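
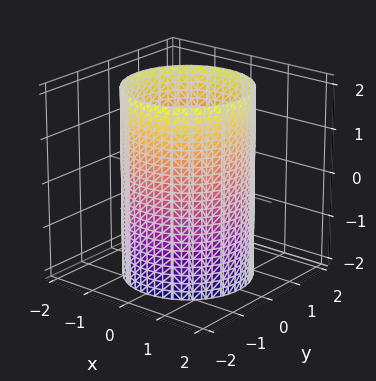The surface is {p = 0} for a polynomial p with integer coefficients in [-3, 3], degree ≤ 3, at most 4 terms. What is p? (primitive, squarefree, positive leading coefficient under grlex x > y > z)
1. deg p = 2. Constant cross-section along one axis; a quadric.
2. By symmetry, the surface is invariant under rotation about z: p = q(x² + y², z); it's symmetric under z → −z, forcing even powers of z.
3. Against the integer gridlines: no z-intercept at any integer in the box; a circular section at z = 0 has radius between 1 and 2.
4. Fitting integer coefficients to these (and the overall shape) gives p.

x^2 + y^2 - 2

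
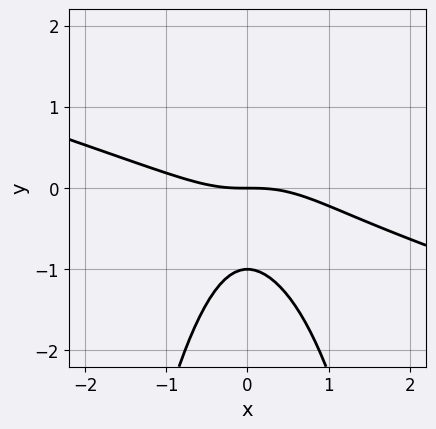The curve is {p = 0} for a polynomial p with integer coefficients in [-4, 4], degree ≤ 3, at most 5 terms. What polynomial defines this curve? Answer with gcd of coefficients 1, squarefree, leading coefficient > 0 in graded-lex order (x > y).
(a) The degree is 3 — no degree-2 curve has this shape.
(b) Observable constraints: the y-axis gridline crossings are at y ∈ {-1, 0}; it meets the x-axis at x = 0 (among the integer gridlines).
(c) The integer polynomial consistent with all of this is the stated p.

x^3 + 3*x^2*y + 2*y^2 + 2*y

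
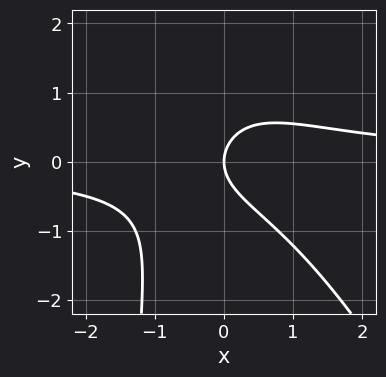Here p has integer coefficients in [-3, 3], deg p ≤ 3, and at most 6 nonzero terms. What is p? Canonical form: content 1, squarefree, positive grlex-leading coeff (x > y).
The degree is 3 — the shape is more complex than any degree-2 curve.
Checking where it meets the axes: it crosses the y-axis at the gridline y = 0; it crosses the x-axis at the gridline x = 0.
Fitting integer coefficients to these (and the overall shape) gives p.

2*x^2*y + x*y^2 + 2*y^2 - 2*x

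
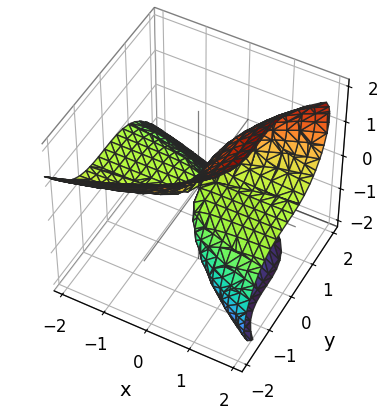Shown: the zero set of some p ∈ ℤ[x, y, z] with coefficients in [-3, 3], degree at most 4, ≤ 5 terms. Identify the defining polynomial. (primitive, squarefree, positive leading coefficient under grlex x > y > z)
Degree: no degree-2 surface has this shape, so deg p = 3.
Checking where it meets the axes: it meets the y-axis at y = 0 (among the integer gridlines); one z-axis crossing is at z = 0; every point of the x-axis in the box is on the surface.
Assembling these constraints gives the stated polynomial.

y^3 + z^3 - 3*x*z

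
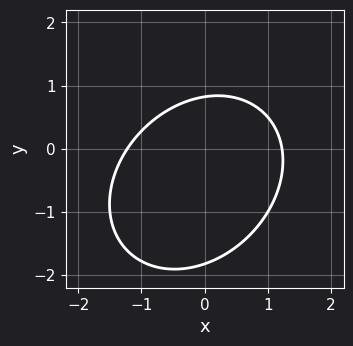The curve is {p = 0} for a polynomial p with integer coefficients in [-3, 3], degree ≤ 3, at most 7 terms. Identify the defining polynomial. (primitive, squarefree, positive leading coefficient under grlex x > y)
2*x^2 - x*y + 2*y^2 + 2*y - 3

First, deg p = 2.
Finally, matching integer coefficients to the picture gives p.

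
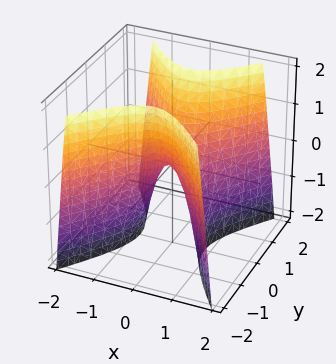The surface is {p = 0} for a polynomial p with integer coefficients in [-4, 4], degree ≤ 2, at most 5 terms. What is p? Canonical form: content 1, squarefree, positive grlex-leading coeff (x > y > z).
3*x^2 - 2*y^2 + z

First, the degree is 2 — a saddle surface; a quadric.
Then, symmetries: it's symmetric under y → −y, forcing even powers of y; the x ↦ −x reflection is a symmetry, so x appears only in even powers.
Next, observable constraints: one y-axis crossing is at y = 0; it crosses the x-axis at the gridline x = 0; it crosses the z-axis at the gridline z = 0.
Finally, solving for integer coefficients yields p as stated.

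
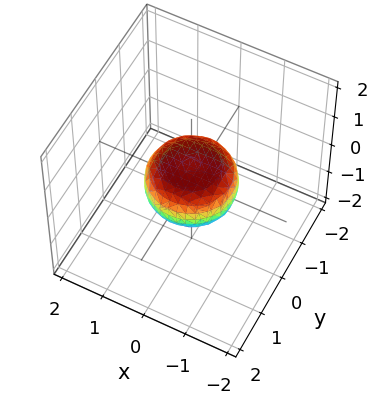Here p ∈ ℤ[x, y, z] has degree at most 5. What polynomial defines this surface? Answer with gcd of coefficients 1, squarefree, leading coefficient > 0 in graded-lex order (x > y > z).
2*x^4 + 4*x^2*y^2 + 2*y^4 - x^2 - y^2 + 3*z^2 - 1

First, deg p = 4.
Next, symmetry: the z-axis is an axis of rotation, so x and y enter only as x² + y².
Next, from the axis intercepts and sections: among the integer gridlines, it crosses the y-axis at y ∈ {-1, 1}; a circular section at z = 0 has radius exactly 1.
Finally, assembling these constraints gives the stated polynomial.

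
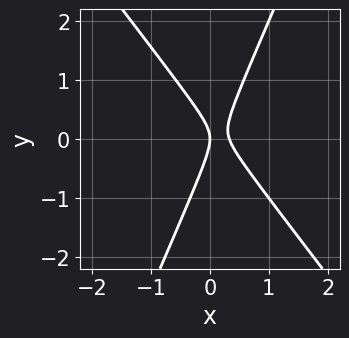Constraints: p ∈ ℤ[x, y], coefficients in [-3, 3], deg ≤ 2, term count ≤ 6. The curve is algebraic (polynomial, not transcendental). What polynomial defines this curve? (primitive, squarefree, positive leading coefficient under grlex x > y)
1. The degree is 2 — the shape is more complex than any degree-1 curve.
2. Reading off the gridlines: it crosses the x-axis at the gridline x = 0; it meets the y-axis at y = 0 (among the integer gridlines).
3. Matching integer coefficients to the picture gives p.

3*x^2 + x*y - y^2 - x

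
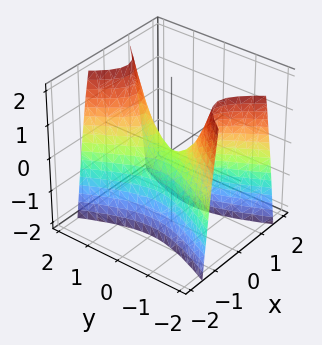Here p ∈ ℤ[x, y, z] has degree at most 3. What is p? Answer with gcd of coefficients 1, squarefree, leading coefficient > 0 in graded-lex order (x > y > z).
3*x^2 - y^2 + z

First, deg p = 2.
Next, symmetries: it's symmetric under x → −x, forcing even powers of x; mirror symmetry y ↦ −y ⇒ only even powers of y.
Then, against the integer gridlines: it meets the x-axis at x = 0 (among the integer gridlines); it crosses the z-axis at the gridline z = 0.
Finally, solving for integer coefficients yields p as stated.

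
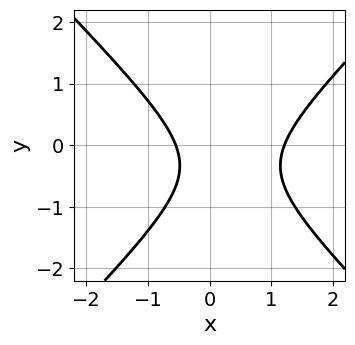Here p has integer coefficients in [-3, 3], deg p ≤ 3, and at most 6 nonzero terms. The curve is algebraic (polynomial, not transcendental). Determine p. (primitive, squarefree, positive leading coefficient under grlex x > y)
deg p = 2.
Checking where it meets the axes: no y-intercept at any integer in the box.
Together with the visible shape, these determine p as stated.

3*x^2 - 3*y^2 - 2*x - 2*y - 2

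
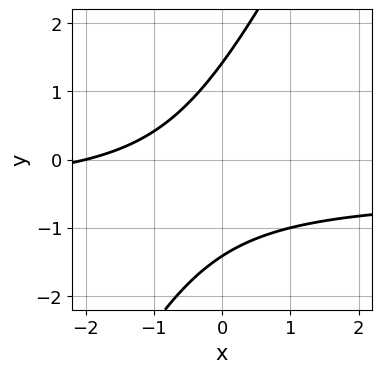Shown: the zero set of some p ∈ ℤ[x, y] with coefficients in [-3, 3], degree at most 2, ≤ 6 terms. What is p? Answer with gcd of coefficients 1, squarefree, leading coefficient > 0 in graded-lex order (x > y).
The degree is 2 — no degree-1 curve has this shape.
Checking where it meets the axes: one x-axis crossing is at x = -2.
The integer polynomial consistent with all of this is the stated p.

2*x*y - y^2 + x + 2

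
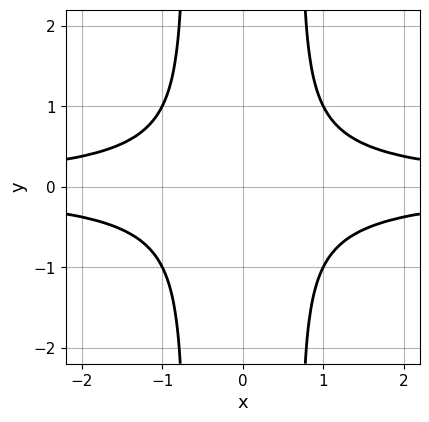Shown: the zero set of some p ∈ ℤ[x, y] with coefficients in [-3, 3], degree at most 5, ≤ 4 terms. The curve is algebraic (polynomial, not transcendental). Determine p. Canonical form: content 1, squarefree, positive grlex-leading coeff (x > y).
2*x^2*y^2 - y^2 - 1

1. The degree is 4 — a generic line meets the curve in up to 4 points.
2. Symmetries: the x ↦ −x reflection is a symmetry, so x appears only in even powers; it's symmetric under y → −y, forcing even powers of y.
3. Observable constraints: it misses every integer gridline on the y-axis; it misses every integer gridline on the x-axis.
4. Matching integer coefficients to the picture gives p.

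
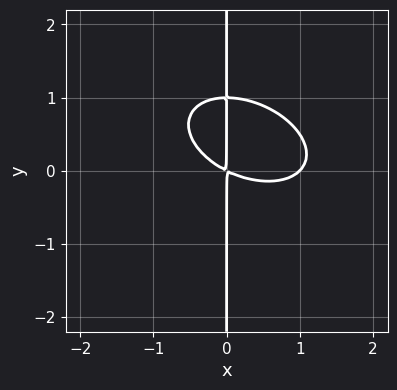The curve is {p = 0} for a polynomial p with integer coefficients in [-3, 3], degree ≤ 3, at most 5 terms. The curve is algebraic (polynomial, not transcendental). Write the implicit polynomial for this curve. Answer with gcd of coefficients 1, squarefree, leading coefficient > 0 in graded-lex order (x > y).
1. The degree is 3 — a generic line meets the curve in up to 3 points.
2. Against the integer gridlines: the visible y-axis segment lies entirely on the curve; one x-axis crossing is at x = 1.
3. Matching integer coefficients to the picture gives p.

x^3 + x^2*y + 2*x*y^2 - x^2 - 2*x*y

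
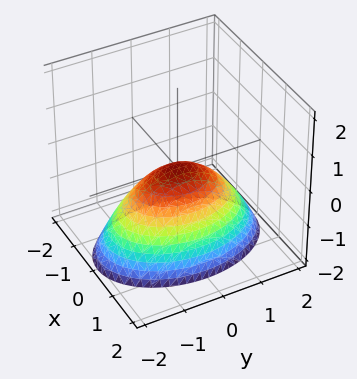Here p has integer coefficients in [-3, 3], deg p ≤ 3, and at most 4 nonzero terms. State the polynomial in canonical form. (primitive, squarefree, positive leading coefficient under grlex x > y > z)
1. Degree: a paraboloid; a quadric, so deg p = 2.
2. Symmetries: it's symmetric under y → −y, forcing even powers of y; the x ↦ −x reflection is a symmetry, so x appears only in even powers.
3. From the visible intercepts: it meets the z-axis at z = 0 (among the integer gridlines); one x-axis crossing is at x = 0; one y-axis crossing is at y = 0.
4. Assembling these constraints gives the stated polynomial.

2*x^2 + y^2 + 2*z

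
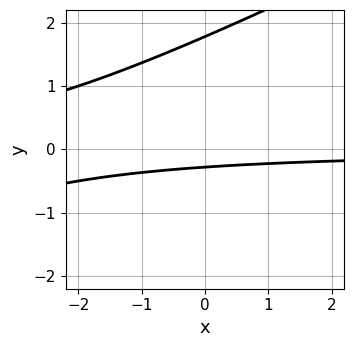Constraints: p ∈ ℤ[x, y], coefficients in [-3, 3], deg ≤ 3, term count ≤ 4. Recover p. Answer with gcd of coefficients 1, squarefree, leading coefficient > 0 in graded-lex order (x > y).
1. The degree is 2 — the shape is more complex than any degree-1 curve.
2. From the axis intercepts and sections: no x-intercept at any integer in the box.
3. Matching integer coefficients to the picture gives p.

x*y - 2*y^2 + 3*y + 1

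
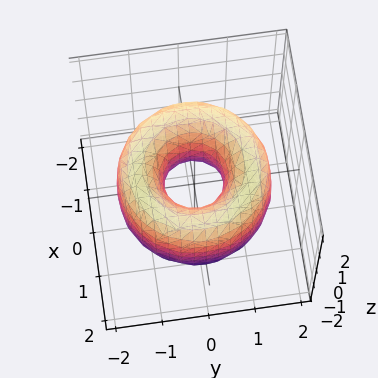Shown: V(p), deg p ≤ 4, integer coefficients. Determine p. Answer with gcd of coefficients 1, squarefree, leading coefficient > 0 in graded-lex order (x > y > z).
(a) deg p = 4. A generic line meets the surface in up to 4 points.
(b) Symmetry: the surface is invariant under rotation about z: p = q(x² + y², z).
(c) Reading off the gridlines: a circular section at z = 1 has radius exactly 1; no z-intercept at any integer in the box.
(d) Assembling these constraints gives the stated polynomial.

x^4 + 2*x^2*y^2 + y^4 - 3*x^2 - 3*y^2 + z^2 + 1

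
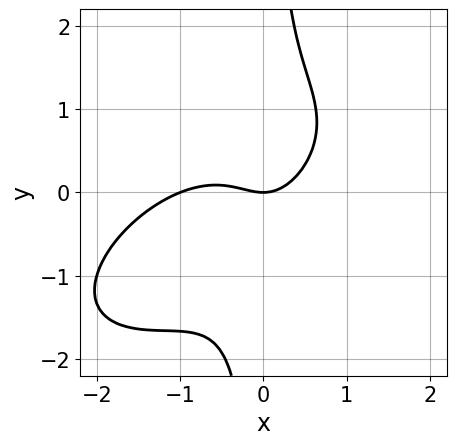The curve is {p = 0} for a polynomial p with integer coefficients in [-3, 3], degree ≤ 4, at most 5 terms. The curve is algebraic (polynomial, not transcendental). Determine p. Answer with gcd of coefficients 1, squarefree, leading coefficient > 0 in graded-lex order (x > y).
2*x^3 - 3*x^2*y + 3*x*y^2 + 2*x^2 - 2*y

First, degree: the shape is more complex than any degree-2 curve, so deg p = 3.
Next, observable constraints: it meets the y-axis at y = 0 (among the integer gridlines); among the integer gridlines, it crosses the x-axis at x ∈ {-1, 0}.
Finally, fitting integer coefficients to these (and the overall shape) gives p.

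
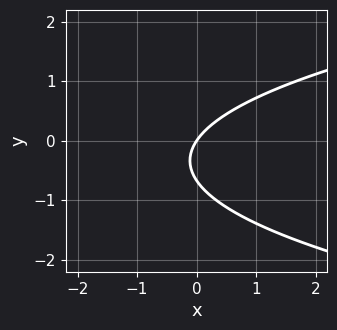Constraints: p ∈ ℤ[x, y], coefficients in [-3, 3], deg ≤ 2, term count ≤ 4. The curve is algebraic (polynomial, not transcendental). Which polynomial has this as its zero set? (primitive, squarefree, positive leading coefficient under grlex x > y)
3*y^2 - 3*x + 2*y

deg p = 2. A generic line meets the curve in up to 2 points.
Checking where it meets the axes: one x-axis crossing is at x = 0; it crosses the y-axis at the gridline y = 0.
These observations pin down the coefficients.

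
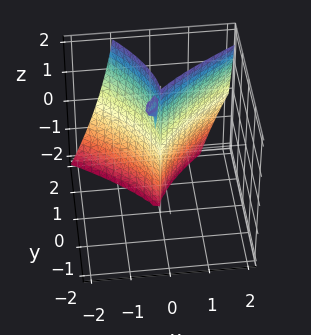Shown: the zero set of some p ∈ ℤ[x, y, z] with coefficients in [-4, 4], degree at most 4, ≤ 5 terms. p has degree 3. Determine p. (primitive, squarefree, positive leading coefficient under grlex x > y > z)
1. There are 2 components.
2. Degree: no degree-2 surface has this shape, so deg p = 3.
3. Reading off the gridlines: it crosses the x-axis at the gridline x = 0; it meets the y-axis at y = 0 (among the integer gridlines); every point of the z-axis in the box is on the surface.
4. Solving for integer coefficients yields p as stated.

x*y*z + y^3 - 3*x^2 + x*y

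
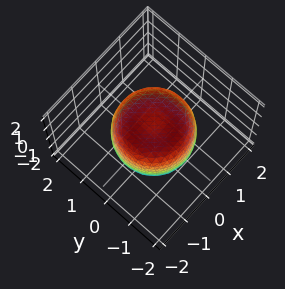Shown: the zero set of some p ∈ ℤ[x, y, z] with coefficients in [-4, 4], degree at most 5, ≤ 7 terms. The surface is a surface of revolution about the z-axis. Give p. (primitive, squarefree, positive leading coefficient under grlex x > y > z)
x^4 + 2*x^2*y^2 + y^4 - x^2 - y^2 + z^2 - 1

1. Degree: no degree-3 surface has this shape, so deg p = 4.
2. Symmetries: the surface is invariant under rotation about z: p = q(x² + y², z).
3. From the axis intercepts and sections: the z-axis gridline crossings are at z ∈ {-1, 1}; a circular section at z = 0 has radius between 1 and 2.
4. These observations pin down the coefficients.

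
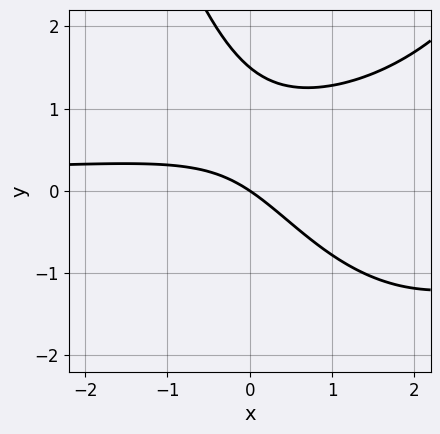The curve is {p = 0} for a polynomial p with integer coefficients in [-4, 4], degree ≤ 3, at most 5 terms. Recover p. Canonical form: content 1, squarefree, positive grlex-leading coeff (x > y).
1. deg p = 3. No degree-2 curve has this shape.
2. From the visible intercepts: it meets the y-axis at y = 0 (among the integer gridlines); one x-axis crossing is at x = 0.
3. The integer polynomial consistent with all of this is the stated p.

x^2*y - 3*x*y - 2*y^2 + 2*x + 3*y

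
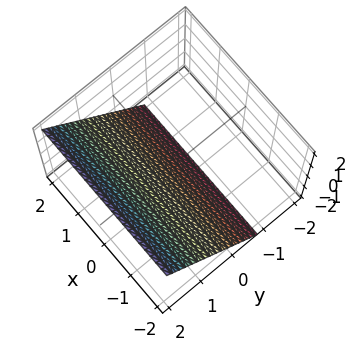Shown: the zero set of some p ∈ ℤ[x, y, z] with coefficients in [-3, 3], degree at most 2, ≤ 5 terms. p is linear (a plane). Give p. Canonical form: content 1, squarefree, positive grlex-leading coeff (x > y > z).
1. Degree: the surface is flat (a plane), so deg p = 1.
2. From the visible intercepts: it misses every integer gridline on the x-axis; it crosses the z-axis at the gridline z = -1.
3. The integer polynomial consistent with all of this is the stated p.

3*y - 2*z - 2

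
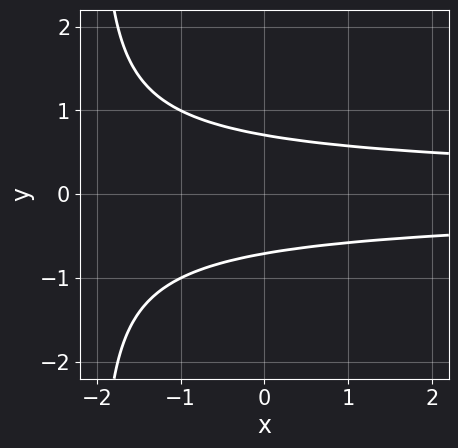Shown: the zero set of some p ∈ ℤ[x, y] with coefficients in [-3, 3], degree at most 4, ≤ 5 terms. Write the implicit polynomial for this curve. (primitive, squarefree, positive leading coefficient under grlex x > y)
x*y^2 + 2*y^2 - 1

First, degree: the shape is more complex than any degree-2 curve, so deg p = 3.
Next, symmetries: the y ↦ −y reflection is a symmetry, so y appears only in even powers.
Next, against the integer gridlines: the curve avoids every integer x-axis point in the box.
Finally, together with the visible shape, these determine p as stated.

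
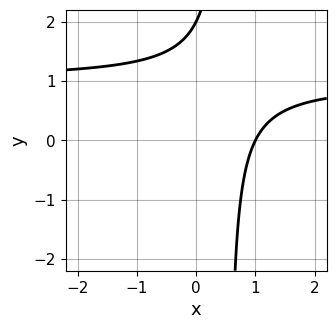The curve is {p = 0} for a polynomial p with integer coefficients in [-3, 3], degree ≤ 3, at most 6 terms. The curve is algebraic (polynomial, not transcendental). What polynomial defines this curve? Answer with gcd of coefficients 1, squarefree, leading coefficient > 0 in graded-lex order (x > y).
2*x*y - 2*x - y + 2

1. Degree: no degree-1 curve has this shape, so deg p = 2.
2. Against the integer gridlines: one x-axis crossing is at x = 1; it meets the y-axis at y = 2 (among the integer gridlines).
3. Matching integer coefficients to the picture gives p.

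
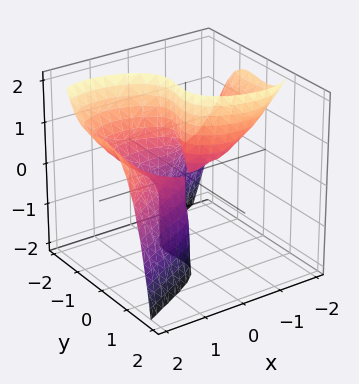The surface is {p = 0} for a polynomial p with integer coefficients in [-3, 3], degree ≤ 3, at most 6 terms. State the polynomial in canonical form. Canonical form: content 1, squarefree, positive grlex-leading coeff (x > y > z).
1. deg p = 3.
2. Against the integer gridlines: among the integer gridlines, it crosses the y-axis at y ∈ {-1, 0}; it crosses the x-axis at the gridline x = 0; the visible z-axis segment lies entirely on the surface.
3. Together with the visible shape, these determine p as stated.

x^3 - 3*y^3 - 3*x*z - 3*y^2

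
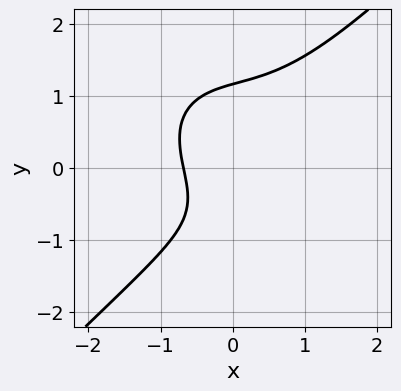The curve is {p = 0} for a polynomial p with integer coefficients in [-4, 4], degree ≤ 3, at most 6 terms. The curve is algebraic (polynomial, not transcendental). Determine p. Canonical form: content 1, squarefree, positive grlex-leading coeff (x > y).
2*x^3 - 2*y^3 + 2*x + y + 2

First, deg p = 3. The shape is more complex than any degree-2 curve.
Finally, putting this together gives p.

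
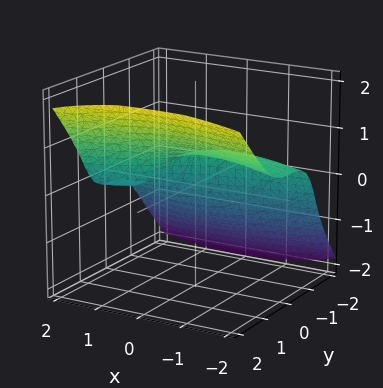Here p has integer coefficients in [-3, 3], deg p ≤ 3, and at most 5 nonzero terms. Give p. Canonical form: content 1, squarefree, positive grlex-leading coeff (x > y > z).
x^2*z - 3*y^3 + 3*z^3 + x - 1

The degree is 3 — no degree-2 surface has this shape.
Observable constraints: it crosses the x-axis at the gridline x = 1.
Putting this together gives p.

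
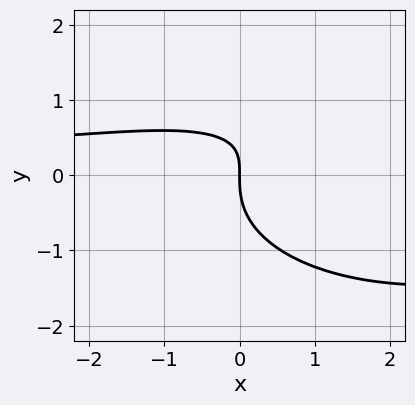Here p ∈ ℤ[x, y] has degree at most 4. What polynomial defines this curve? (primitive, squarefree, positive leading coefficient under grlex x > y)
x^2*y + 3*y^3 - 3*x*y + 3*x

First, the degree is 3 — no degree-2 curve has this shape.
Then, from the axis intercepts and sections: it meets the x-axis at x = 0 (among the integer gridlines); it meets the y-axis at y = 0 (among the integer gridlines).
Finally, these observations pin down the coefficients.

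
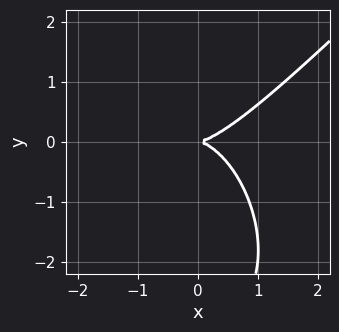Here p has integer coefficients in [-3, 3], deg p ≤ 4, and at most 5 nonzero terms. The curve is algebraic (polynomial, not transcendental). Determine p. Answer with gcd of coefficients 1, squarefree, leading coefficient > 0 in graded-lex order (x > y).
2*x^3 - x^2*y - y^3 - 3*y^2

The degree is 3 — a generic line meets the curve in up to 3 points.
Observable constraints: one x-axis crossing is at x = 0; one y-axis crossing is at y = 0.
Putting this together gives p.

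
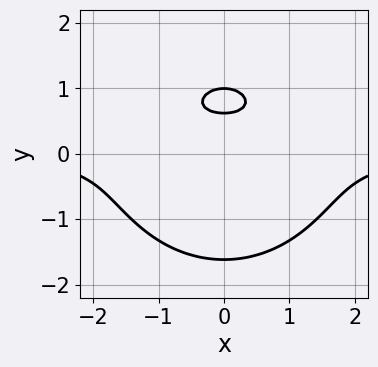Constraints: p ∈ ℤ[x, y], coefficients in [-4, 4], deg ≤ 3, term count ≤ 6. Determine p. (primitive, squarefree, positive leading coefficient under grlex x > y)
Degree: no degree-2 curve has this shape, so deg p = 3.
Symmetries: it's symmetric under x → −x, forcing even powers of x.
Checking where it meets the axes: one y-axis crossing is at y = 1; it misses every integer gridline on the x-axis.
Assembling these constraints gives the stated polynomial.

x^2*y + y^3 - 2*y + 1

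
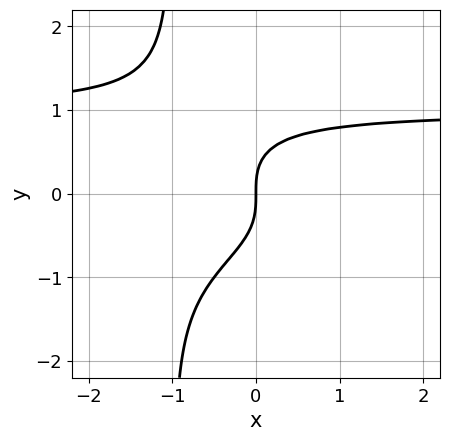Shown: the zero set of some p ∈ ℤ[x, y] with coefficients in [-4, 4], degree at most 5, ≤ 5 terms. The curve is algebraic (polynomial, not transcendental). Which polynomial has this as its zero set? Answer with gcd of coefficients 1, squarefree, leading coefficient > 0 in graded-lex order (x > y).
First, deg p = 4. The shape is more complex than any degree-3 curve.
Then, checking where it meets the axes: it meets the y-axis at y = 0 (among the integer gridlines); it meets the x-axis at x = 0 (among the integer gridlines).
Finally, together with the visible shape, these determine p as stated.

x*y^3 + y^3 - x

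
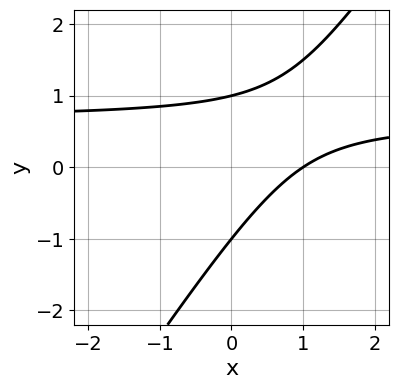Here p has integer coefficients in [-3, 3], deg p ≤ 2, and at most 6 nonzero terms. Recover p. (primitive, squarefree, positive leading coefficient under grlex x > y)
1. deg p = 2.
2. Observable constraints: it meets the x-axis at x = 1 (among the integer gridlines); the y-axis gridline crossings are at y ∈ {-1, 1}.
3. Matching integer coefficients to the picture gives p.

3*x*y - 2*y^2 - 2*x + 2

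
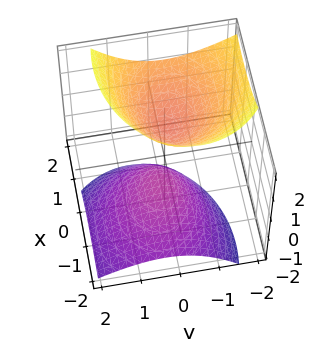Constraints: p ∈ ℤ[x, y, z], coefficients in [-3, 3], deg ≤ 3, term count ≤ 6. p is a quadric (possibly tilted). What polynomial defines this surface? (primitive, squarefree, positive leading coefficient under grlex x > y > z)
2*x^2 - 3*x*z + 3*y^2 + 2*y*z - 2*z^2 + 1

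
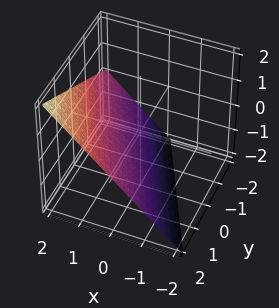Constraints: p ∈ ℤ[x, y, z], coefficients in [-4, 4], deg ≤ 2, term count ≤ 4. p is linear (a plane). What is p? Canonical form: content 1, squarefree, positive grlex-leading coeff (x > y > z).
2*x + y - 2*z - 2

First, deg p = 1. The surface is flat (a plane).
Next, observable constraints: it meets the z-axis at z = -1 (among the integer gridlines); it meets the x-axis at x = 1 (among the integer gridlines); it crosses the y-axis at the gridline y = 2.
Finally, the integer polynomial consistent with all of this is the stated p.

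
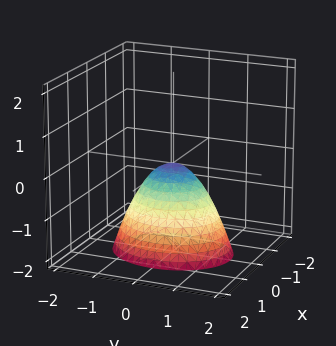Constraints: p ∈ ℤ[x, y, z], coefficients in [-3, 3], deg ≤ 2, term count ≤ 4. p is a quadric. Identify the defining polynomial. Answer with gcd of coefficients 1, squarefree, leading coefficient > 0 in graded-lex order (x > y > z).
First, the degree is 2 — a paraboloid; a quadric.
Next, symmetries: mirror symmetry x ↦ −x ⇒ only even powers of x; the y ↦ −y reflection is a symmetry, so y appears only in even powers.
Then, checking where it meets the axes: it meets the y-axis at y = 0 (among the integer gridlines); it crosses the z-axis at the gridline z = 0; one x-axis crossing is at x = 0.
Finally, these observations pin down the coefficients.

3*x^2 + 2*y^2 + 2*z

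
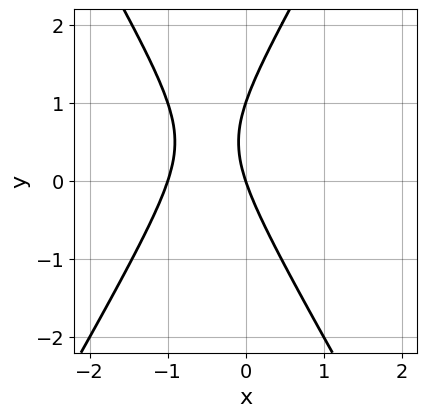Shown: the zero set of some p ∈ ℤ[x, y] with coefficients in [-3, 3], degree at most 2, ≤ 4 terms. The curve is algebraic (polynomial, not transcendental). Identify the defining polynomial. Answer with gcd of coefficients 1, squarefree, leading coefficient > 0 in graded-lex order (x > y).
3*x^2 - y^2 + 3*x + y

deg p = 2. No degree-1 curve has this shape.
Against the integer gridlines: among the integer gridlines, it crosses the x-axis at x ∈ {-1, 0}; the y-axis gridline crossings are at y ∈ {0, 1}.
Putting this together gives p.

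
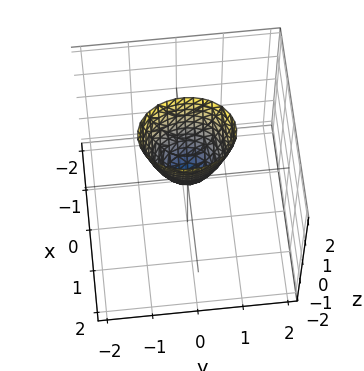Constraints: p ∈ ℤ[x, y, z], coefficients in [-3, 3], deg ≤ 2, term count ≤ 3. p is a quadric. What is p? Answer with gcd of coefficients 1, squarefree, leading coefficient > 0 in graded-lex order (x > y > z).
1. deg p = 2. A paraboloid; a quadric.
2. Symmetries: the x ↦ −x reflection is a symmetry, so x appears only in even powers; it's symmetric under y → −y, forcing even powers of y.
3. From the axis intercepts and sections: one x-axis crossing is at x = 0; one z-axis crossing is at z = 0; it meets the y-axis at y = 0 (among the integer gridlines).
4. Assembling these constraints gives the stated polynomial.

3*x^2 + 2*y^2 - z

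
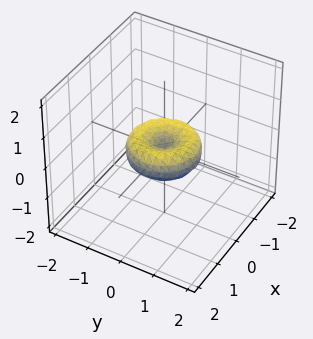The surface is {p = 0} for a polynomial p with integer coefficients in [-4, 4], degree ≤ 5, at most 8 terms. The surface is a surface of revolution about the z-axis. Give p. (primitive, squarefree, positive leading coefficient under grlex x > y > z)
1. deg p = 4. A generic line meets the surface in up to 4 points.
2. By symmetry, every cross-section ⟂ z is a circle, so x, y appear only via x² + y².
3. From the visible intercepts: it crosses the z-axis at the gridline z = 0; the y-axis gridline crossings are at y ∈ {-1, 0, 1}.
4. Putting this together gives p. Check: (-1, 0, 0) on the x-axis lies on the surface, and p(-1, 0, 0) = 0. ✓

2*x^4 + 4*x^2*y^2 + 2*y^4 - 2*x^2 - 2*y^2 + 3*z^2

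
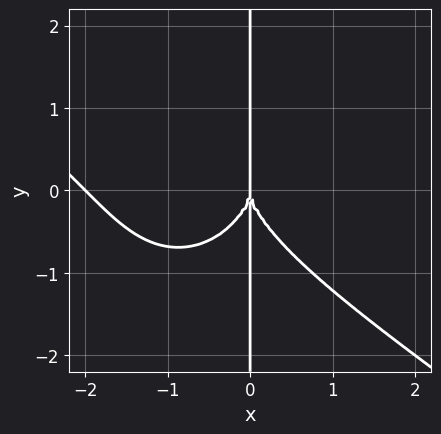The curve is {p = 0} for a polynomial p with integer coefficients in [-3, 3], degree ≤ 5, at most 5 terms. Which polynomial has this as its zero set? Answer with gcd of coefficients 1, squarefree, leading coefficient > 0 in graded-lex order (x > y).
x^4 + x^3*y + x*y^3 + 2*x^3

(a) The degree is 4 — no degree-3 curve has this shape.
(b) Observable constraints: the visible y-axis segment lies entirely on the curve; among the integer gridlines, it crosses the x-axis at x ∈ {-2, 0}.
(c) The integer polynomial consistent with all of this is the stated p.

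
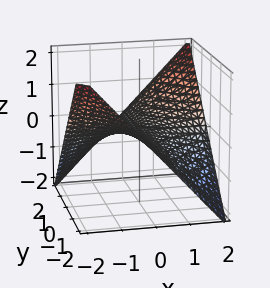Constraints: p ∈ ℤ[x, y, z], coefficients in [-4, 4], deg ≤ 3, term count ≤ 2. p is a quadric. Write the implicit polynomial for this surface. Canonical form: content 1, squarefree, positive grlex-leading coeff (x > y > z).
x*y - 2*z

The degree is 2 — a hyperbolic paraboloid; a quadric.
Checking where it meets the axes: every point of the y-axis in the box is on the surface; it meets the z-axis at z = 0 (among the integer gridlines).
Putting this together gives p.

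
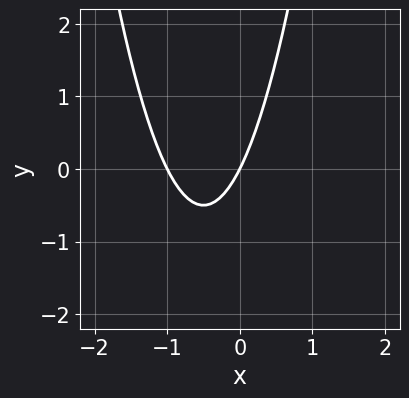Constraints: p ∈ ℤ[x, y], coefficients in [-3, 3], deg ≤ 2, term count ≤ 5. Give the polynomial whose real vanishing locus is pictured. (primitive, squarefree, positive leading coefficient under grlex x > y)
First, deg p = 2.
Then, checking where it meets the axes: it crosses the y-axis at the gridline y = 0; among the integer gridlines, it crosses the x-axis at x ∈ {-1, 0}.
Finally, matching integer coefficients to the picture gives p.

2*x^2 + 2*x - y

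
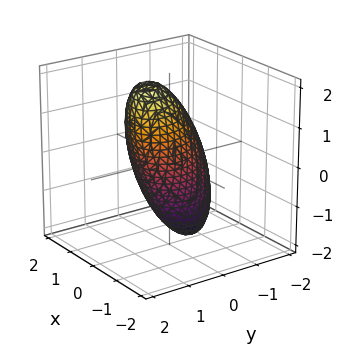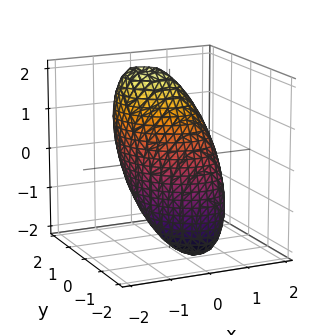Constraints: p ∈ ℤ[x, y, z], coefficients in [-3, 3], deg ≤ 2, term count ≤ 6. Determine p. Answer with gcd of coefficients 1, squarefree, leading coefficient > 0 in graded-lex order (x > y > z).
First, the degree is 2 — the shape is more complex than any degree-1 surface.
Then, against the integer gridlines: among the integer gridlines, it crosses the y-axis at y ∈ {-1, 1}; among the integer gridlines, it crosses the x-axis at x ∈ {-1, 1}.
Finally, together with the visible shape, these determine p as stated.

3*x^2 + 2*x*y + 3*y^2 - 2*y*z + z^2 - 3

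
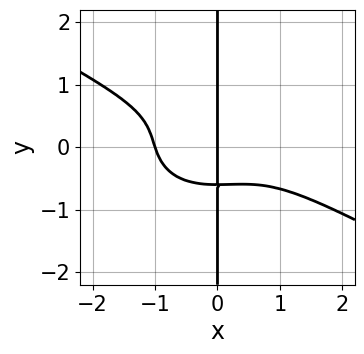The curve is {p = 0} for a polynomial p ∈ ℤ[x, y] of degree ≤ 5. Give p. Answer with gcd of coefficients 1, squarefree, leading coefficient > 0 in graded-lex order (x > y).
x^4 + x^3*y + 3*x*y^3 - x*y^2 + x

(a) The degree is 4 — a generic line meets the curve in up to 4 points.
(b) Checking where it meets the axes: every point of the y-axis in the box is on the curve; among the integer gridlines, it crosses the x-axis at x ∈ {-1, 0}.
(c) The integer polynomial consistent with all of this is the stated p.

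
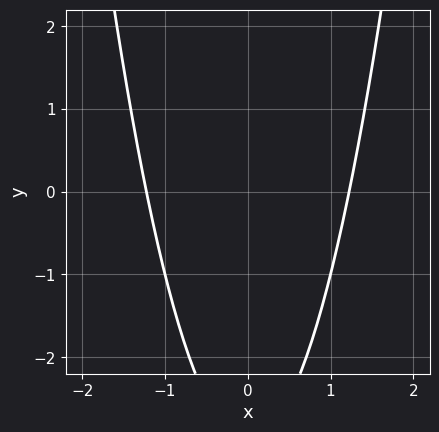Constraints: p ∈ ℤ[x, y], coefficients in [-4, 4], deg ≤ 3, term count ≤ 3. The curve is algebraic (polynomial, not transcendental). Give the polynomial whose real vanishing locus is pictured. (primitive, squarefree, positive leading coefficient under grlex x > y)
(a) deg p = 2. No degree-1 curve has this shape.
(b) Symmetries: the x ↦ −x reflection is a symmetry, so x appears only in even powers.
(c) Checking where it meets the axes: it misses every integer gridline on the y-axis.
(d) Assembling these constraints gives the stated polynomial.

2*x^2 - y - 3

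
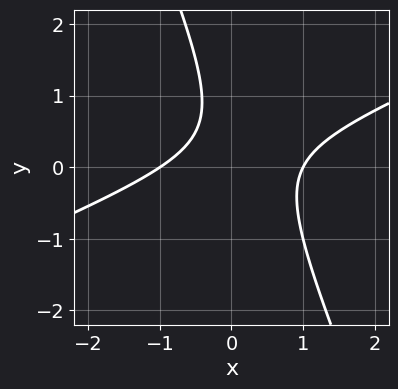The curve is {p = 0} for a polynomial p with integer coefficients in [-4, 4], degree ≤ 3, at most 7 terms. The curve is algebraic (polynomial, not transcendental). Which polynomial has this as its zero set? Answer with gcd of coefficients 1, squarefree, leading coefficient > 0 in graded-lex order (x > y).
Degree: a generic line meets the curve in up to 2 points, so deg p = 2.
From the axis intercepts and sections: among the integer gridlines, it crosses the x-axis at x ∈ {-1, 1}; the curve avoids every integer y-axis point in the box.
Putting this together gives p.

x^2 - 2*x*y - y^2 + y - 1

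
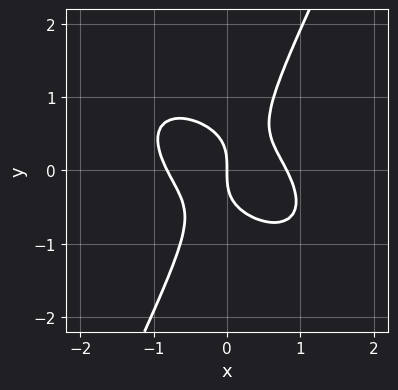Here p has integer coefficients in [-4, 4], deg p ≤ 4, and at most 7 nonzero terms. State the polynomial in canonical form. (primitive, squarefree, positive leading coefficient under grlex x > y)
1. The degree is 3 — a generic line meets the curve in up to 3 points.
2. From the visible intercepts: one x-axis crossing is at x = 0; it meets the y-axis at y = 0 (among the integer gridlines).
3. The integer polynomial consistent with all of this is the stated p.

3*x^3 + 3*x^2*y + 2*x*y^2 - 2*y^3 - 2*x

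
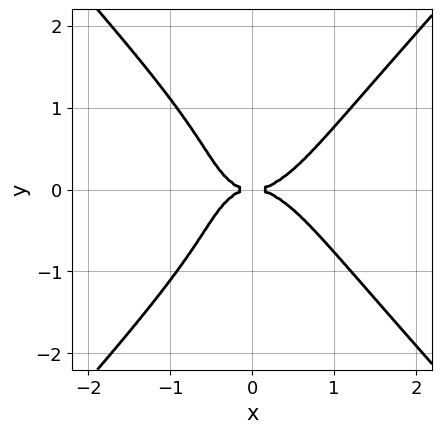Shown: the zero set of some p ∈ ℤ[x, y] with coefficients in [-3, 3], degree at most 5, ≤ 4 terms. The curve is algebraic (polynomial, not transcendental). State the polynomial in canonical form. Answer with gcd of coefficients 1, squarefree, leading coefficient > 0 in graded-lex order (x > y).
1. The degree is 4 — a generic line meets the curve in up to 4 points.
2. Symmetries: it's symmetric under y → −y, forcing even powers of y.
3. From the visible intercepts: it crosses the x-axis at the gridline x = 0; it meets the y-axis at y = 0 (among the integer gridlines).
4. Putting this together gives p.

3*x^4 - 2*y^4 - 2*x*y^2 - 2*y^2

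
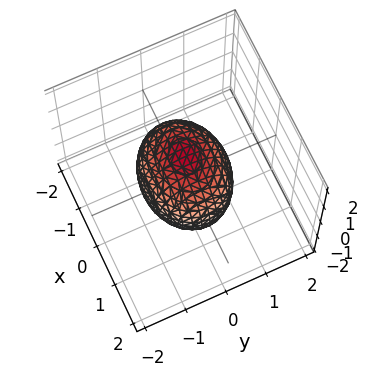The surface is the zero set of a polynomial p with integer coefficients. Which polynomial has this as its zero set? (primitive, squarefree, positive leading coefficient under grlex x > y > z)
2*x^2 + 3*y^2 + 2*z^2 - 3

First, the degree is 2 — a closed, bounded, convex surface; a quadric.
Next, symmetries: it's symmetric under x → −x, forcing even powers of x; mirror symmetry z ↦ −z ⇒ only even powers of z; mirror symmetry y ↦ −y ⇒ only even powers of y.
Then, checking where it meets the axes: among the integer gridlines, it crosses the y-axis at y ∈ {-1, 1}.
Finally, solving for integer coefficients yields p as stated.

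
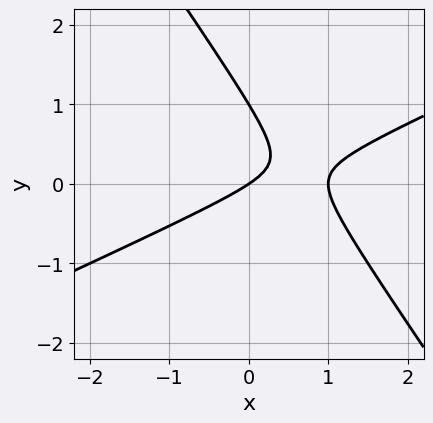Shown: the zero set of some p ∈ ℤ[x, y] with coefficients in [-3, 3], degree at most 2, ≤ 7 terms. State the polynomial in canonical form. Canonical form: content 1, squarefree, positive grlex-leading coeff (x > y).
2*x^2 - 3*x*y - 3*y^2 - 2*x + 3*y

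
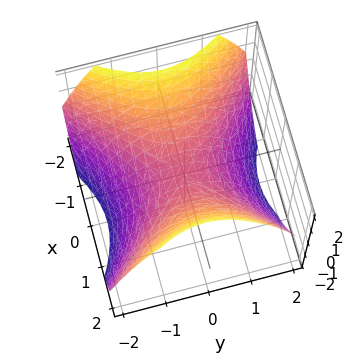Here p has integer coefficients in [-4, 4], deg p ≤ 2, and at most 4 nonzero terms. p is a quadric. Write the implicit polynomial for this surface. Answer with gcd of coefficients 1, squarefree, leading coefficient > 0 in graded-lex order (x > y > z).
First, the degree is 2 — a saddle surface; a quadric.
Next, symmetries: it's symmetric under y → −y, forcing even powers of y; mirror symmetry x ↦ −x ⇒ only even powers of x.
Then, against the integer gridlines: one z-axis crossing is at z = 0; it crosses the y-axis at the gridline y = 0; one x-axis crossing is at x = 0.
Finally, together with the visible shape, these determine p as stated.

2*x^2 - 2*y^2 - 3*z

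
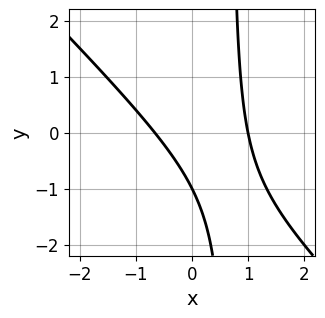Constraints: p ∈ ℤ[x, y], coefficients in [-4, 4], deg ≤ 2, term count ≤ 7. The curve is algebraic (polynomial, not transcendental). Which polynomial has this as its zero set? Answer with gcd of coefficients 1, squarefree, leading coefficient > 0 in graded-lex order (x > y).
3*x^2 + 3*x*y - x - 2*y - 2

(a) The degree is 2 — no degree-1 curve has this shape.
(b) From the axis intercepts and sections: it meets the x-axis at x = 1 (among the integer gridlines); one y-axis crossing is at y = -1.
(c) Putting this together gives p.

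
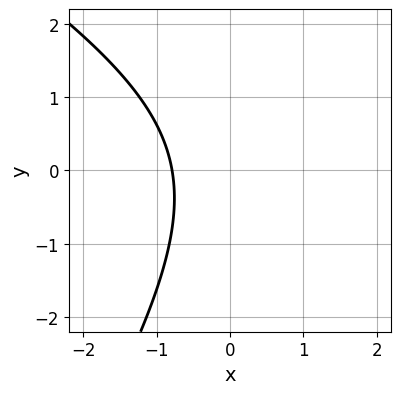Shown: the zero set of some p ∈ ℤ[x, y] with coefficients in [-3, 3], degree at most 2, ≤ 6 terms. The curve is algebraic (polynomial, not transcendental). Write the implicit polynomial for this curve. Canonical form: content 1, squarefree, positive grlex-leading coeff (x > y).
(a) deg p = 2. A generic line meets the curve in up to 2 points.
(b) From the visible intercepts: it misses every integer gridline on the y-axis.
(c) Putting this together gives p.

x^2 + x*y - y^2 - 3*x - 3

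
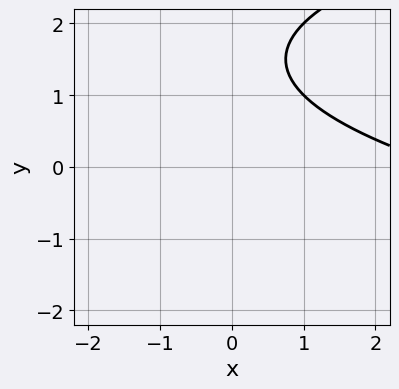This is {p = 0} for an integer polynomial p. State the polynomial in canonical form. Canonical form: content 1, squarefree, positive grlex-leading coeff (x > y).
(a) deg p = 2. A generic line meets the curve in up to 2 points.
(b) Reading off the gridlines: no y-intercept at any integer in the box; it misses every integer gridline on the x-axis.
(c) The integer polynomial consistent with all of this is the stated p.

y^2 - x - 3*y + 3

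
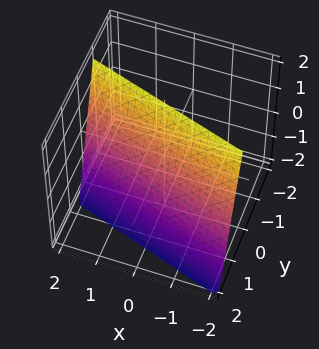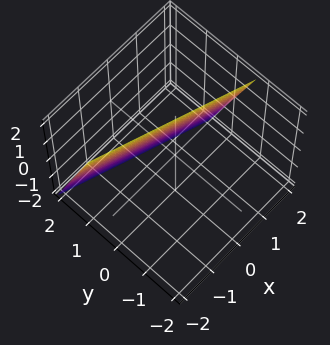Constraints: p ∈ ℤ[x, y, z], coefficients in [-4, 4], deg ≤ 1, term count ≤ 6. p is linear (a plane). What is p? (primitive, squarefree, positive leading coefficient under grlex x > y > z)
x + 3*y + z - 2

1. The degree is 1 — the surface is flat (a plane).
2. From the visible intercepts: it meets the x-axis at x = 2 (among the integer gridlines); one z-axis crossing is at z = 2.
3. These observations pin down the coefficients.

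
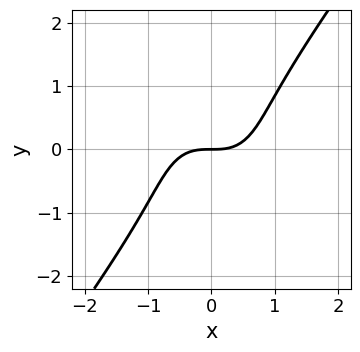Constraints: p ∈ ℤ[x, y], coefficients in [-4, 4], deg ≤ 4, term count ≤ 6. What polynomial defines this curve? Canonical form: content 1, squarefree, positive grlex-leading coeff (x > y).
3*x^3 + x*y^2 - 2*y^3 - 3*y

The degree is 3 — no degree-2 curve has this shape.
Against the integer gridlines: one x-axis crossing is at x = 0; it meets the y-axis at y = 0 (among the integer gridlines).
Matching integer coefficients to the picture gives p.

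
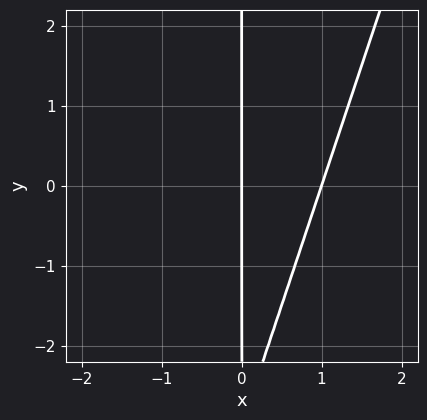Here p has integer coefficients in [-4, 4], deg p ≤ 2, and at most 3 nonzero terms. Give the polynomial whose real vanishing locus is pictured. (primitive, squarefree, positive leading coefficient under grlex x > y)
3*x^2 - x*y - 3*x

deg p = 2. The shape is more complex than any degree-1 curve.
From the visible intercepts: among the integer gridlines, it crosses the x-axis at x ∈ {0, 1}; every point of the y-axis in the box is on the curve.
Putting this together gives p.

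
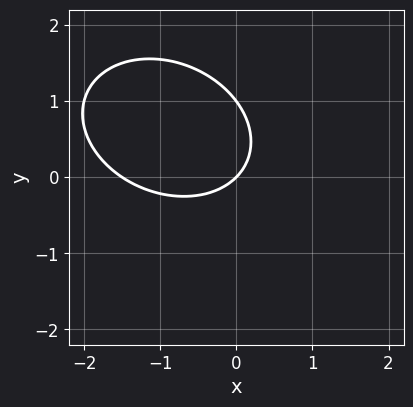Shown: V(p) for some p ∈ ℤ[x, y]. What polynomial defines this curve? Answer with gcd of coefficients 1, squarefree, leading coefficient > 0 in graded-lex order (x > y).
2*x^2 + x*y + 3*y^2 + 3*x - 3*y

Degree: a generic line meets the curve in up to 2 points, so deg p = 2.
From the visible intercepts: the y-axis gridline crossings are at y ∈ {0, 1}; it meets the x-axis at x = 0 (among the integer gridlines).
These observations pin down the coefficients.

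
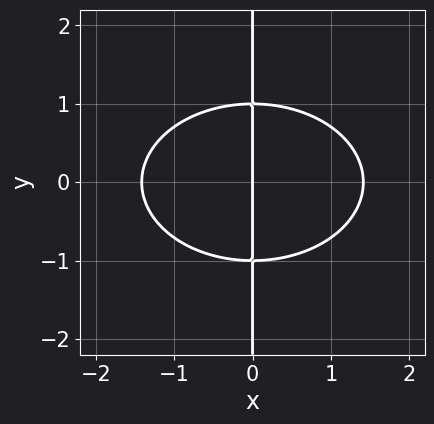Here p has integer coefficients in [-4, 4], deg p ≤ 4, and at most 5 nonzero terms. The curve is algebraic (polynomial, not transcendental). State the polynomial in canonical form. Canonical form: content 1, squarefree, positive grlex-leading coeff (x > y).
x^3 + 2*x*y^2 - 2*x

First, the degree is 3 — the shape is more complex than any degree-2 curve.
Then, symmetries: the y ↦ −y reflection is a symmetry, so y appears only in even powers.
Then, reading off the gridlines: it meets the x-axis at x = 0 (among the integer gridlines); the visible y-axis segment lies entirely on the curve.
Finally, assembling these constraints gives the stated polynomial.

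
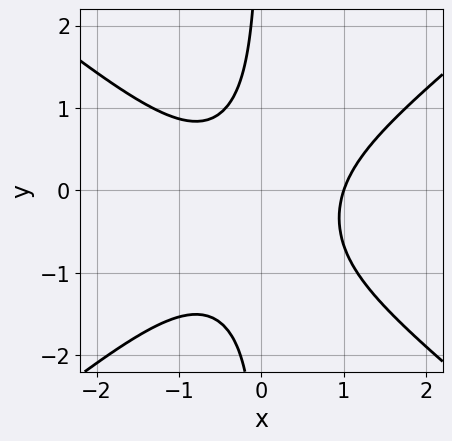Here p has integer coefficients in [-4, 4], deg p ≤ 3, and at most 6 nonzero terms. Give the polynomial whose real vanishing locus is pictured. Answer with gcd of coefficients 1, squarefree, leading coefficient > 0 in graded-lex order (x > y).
2*x^3 - 3*x*y^2 - 2*x*y - 2

First, the degree is 3 — a generic line meets the curve in up to 3 points.
Then, against the integer gridlines: one x-axis crossing is at x = 1; it misses every integer gridline on the y-axis.
Finally, fitting integer coefficients to these (and the overall shape) gives p.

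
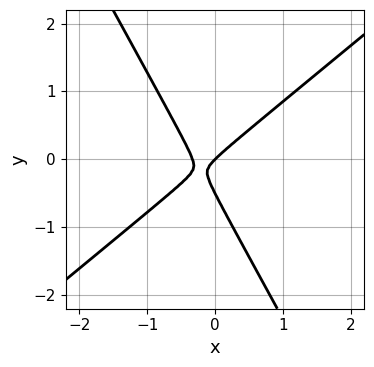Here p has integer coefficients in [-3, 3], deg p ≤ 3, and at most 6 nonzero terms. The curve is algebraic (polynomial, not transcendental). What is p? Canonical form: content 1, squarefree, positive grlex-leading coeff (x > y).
3*x^2 - 2*x*y - 2*y^2 + x - y

First, deg p = 2.
Next, observable constraints: it meets the x-axis at x = 0 (among the integer gridlines); it meets the y-axis at y = 0 (among the integer gridlines).
Finally, these observations pin down the coefficients.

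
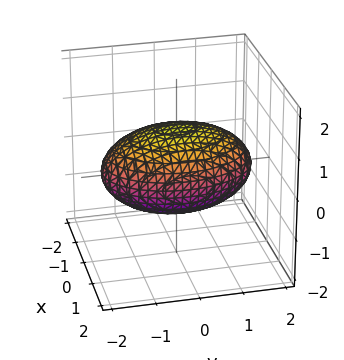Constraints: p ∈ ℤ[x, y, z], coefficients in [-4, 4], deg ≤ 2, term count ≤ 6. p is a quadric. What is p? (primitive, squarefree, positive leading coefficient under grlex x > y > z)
(a) The degree is 2 — a closed, bounded, convex surface; a quadric.
(b) Symmetries: it's symmetric under z → −z, forcing even powers of z; it's symmetric under x → −x, forcing even powers of x; it's symmetric under y → −y, forcing even powers of y.
(c) From the visible intercepts: the z-axis gridline crossings are at z ∈ {-1, 1}.
(d) Putting this together gives p.

2*x^2 + y^2 + 3*z^2 - 3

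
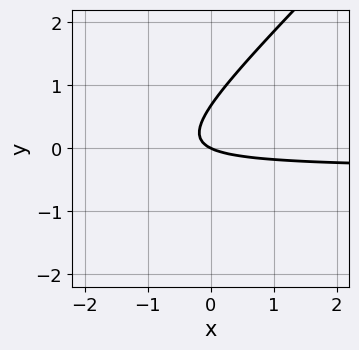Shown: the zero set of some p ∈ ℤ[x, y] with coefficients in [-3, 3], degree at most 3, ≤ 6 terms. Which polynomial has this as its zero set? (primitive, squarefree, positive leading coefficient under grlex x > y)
3*x*y - 3*y^2 + x + 2*y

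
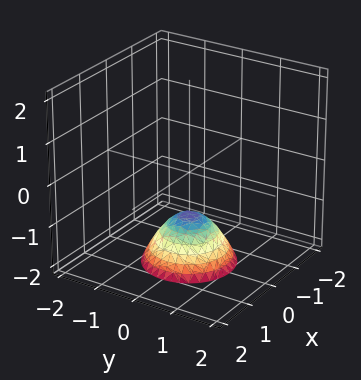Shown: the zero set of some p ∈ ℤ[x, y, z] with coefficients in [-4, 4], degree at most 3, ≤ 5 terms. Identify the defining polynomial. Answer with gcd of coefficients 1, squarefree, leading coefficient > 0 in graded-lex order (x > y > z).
x^2 + y^2 + z + 1

1. The degree is 2 — a generic line meets the surface in up to 2 points.
2. Symmetries: every cross-section ⟂ z is a circle, so x, y appear only via x² + y².
3. Observable constraints: the surface avoids every integer x-axis point in the box; it misses every integer gridline on the y-axis; a circular section at z = -2 has radius exactly 1.
4. Matching integer coefficients to the picture gives p. Check: (0, 0, -1) on the z-axis lies on the surface, and p(0, 0, -1) = 0. ✓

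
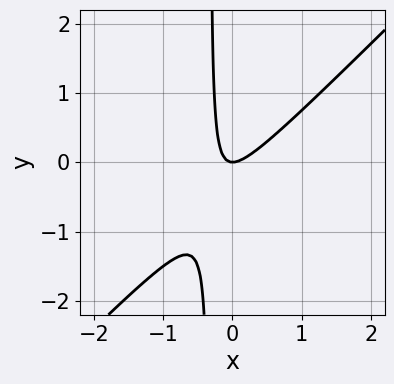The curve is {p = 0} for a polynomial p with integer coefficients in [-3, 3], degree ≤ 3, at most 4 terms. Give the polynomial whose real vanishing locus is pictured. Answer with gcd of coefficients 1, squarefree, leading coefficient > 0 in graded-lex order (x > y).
3*x^2 - 3*x*y - y

First, deg p = 2. A generic line meets the curve in up to 2 points.
Then, against the integer gridlines: it meets the y-axis at y = 0 (among the integer gridlines); one x-axis crossing is at x = 0.
Finally, matching integer coefficients to the picture gives p.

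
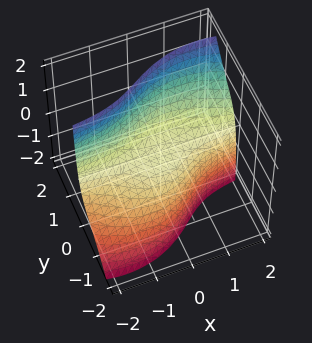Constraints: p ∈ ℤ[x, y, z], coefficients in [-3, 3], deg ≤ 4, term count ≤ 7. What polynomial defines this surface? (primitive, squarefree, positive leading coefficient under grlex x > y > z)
2*x^2*y - 3*x*y*z + 3*y^3 + y^2 - 2*z

First, deg p = 3. The shape is more complex than any degree-2 surface.
Next, from the visible intercepts: the visible x-axis segment lies entirely on the surface; one z-axis crossing is at z = 0; it crosses the y-axis at the gridline y = 0.
Finally, putting this together gives p.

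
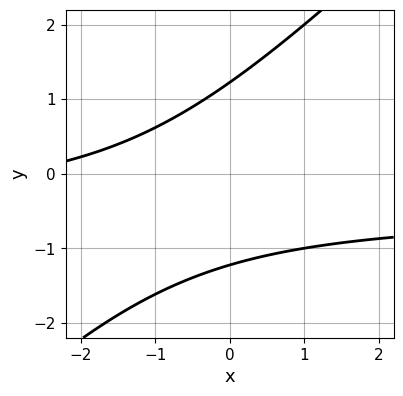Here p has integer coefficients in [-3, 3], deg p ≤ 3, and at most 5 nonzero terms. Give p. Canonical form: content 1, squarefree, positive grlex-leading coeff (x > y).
2*x*y - 2*y^2 + x + 3

1. deg p = 2.
2. Reading off the gridlines: it misses every integer gridline on the x-axis.
3. Together with the visible shape, these determine p as stated.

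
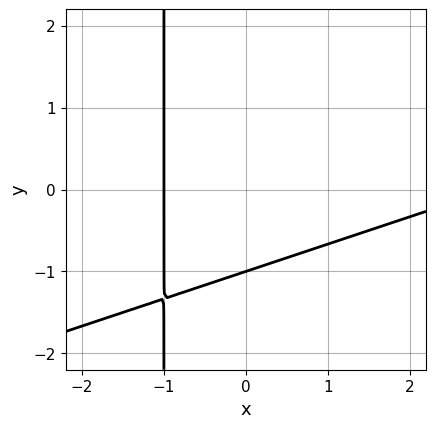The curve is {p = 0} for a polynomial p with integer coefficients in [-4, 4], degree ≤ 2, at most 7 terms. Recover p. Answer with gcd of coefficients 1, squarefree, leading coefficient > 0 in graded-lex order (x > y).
First, degree: no degree-1 curve has this shape, so deg p = 2.
Then, observable constraints: it crosses the y-axis at the gridline y = -1; it meets the x-axis at x = -1 (among the integer gridlines).
Finally, assembling these constraints gives the stated polynomial.

x^2 - 3*x*y - 2*x - 3*y - 3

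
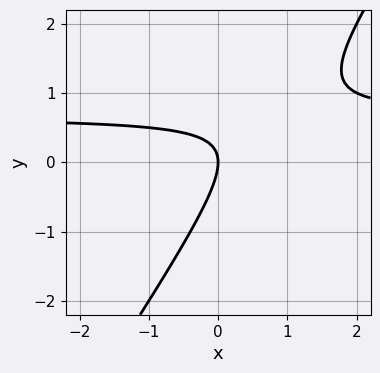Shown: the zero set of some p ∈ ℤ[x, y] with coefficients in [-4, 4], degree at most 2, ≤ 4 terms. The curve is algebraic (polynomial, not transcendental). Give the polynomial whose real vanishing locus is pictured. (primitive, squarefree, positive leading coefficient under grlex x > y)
3*x*y - 2*y^2 - 2*x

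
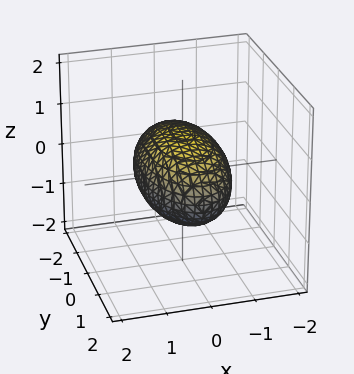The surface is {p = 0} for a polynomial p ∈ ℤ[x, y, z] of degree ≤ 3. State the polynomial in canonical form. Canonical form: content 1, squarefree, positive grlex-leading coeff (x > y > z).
1. The degree is 2 — bounded and convex; a quadric.
2. Symmetries: mirror symmetry x ↦ −x ⇒ only even powers of x; the y ↦ −y reflection is a symmetry, so y appears only in even powers; it's symmetric under z → −z, forcing even powers of z.
3. Observable constraints: the x-axis gridline crossings are at x ∈ {-1, 1}; the z-axis gridline crossings are at z ∈ {-1, 1}.
4. Assembling these constraints gives the stated polynomial.

3*x^2 + y^2 + 3*z^2 - 3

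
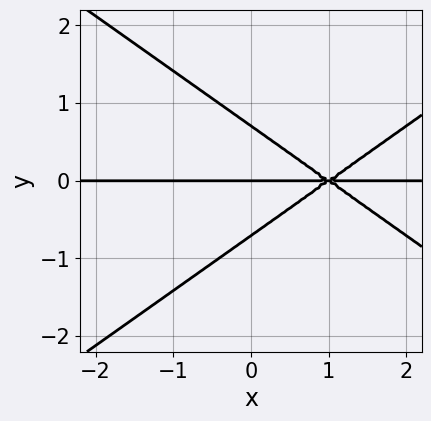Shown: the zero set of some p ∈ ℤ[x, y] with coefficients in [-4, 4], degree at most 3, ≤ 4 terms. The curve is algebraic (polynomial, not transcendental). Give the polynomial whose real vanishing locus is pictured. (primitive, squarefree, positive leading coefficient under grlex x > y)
First, degree: no degree-2 curve has this shape, so deg p = 3.
Next, against the integer gridlines: it crosses the y-axis at the gridline y = 0; every point of the x-axis in the box is on the curve.
Finally, putting this together gives p.

x^2*y - 2*y^3 - 2*x*y + y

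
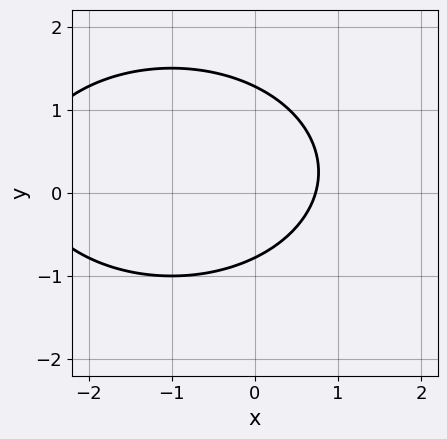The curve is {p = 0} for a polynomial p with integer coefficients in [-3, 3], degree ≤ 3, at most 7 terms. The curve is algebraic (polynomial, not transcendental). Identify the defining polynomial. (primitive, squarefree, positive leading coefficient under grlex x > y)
x^2 + 2*y^2 + 2*x - y - 2

1. The degree is 2 — no degree-1 curve has this shape.
2. Putting this together gives p.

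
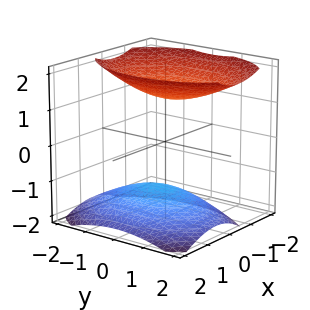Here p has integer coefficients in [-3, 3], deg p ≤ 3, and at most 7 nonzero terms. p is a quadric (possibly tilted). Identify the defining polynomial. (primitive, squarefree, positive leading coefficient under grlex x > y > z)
2*x^2 + x*z + y^2 - 2*z^2 + 3

First, I count 2 distinct pieces. They look like related sheets of one shape, so recover p as a whole.
Then, deg p = 2. A generic line meets the surface in up to 2 points.
Then, reading off the gridlines: the surface avoids every integer y-axis point in the box; no x-intercept at any integer in the box.
Finally, the integer polynomial consistent with all of this is the stated p.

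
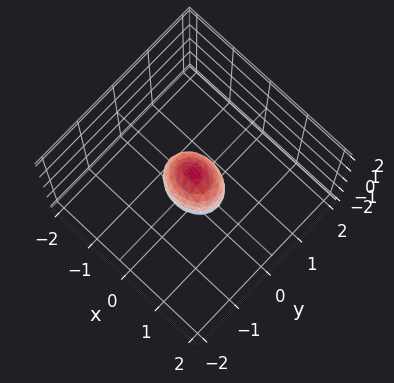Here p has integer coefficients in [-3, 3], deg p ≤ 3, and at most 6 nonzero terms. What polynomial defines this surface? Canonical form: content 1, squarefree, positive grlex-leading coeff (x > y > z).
2*x^2 + 3*y^2 + z^2 - 1

1. deg p = 2. A closed, bounded, convex surface; a quadric.
2. Symmetries: mirror symmetry x ↦ −x ⇒ only even powers of x; mirror symmetry y ↦ −y ⇒ only even powers of y; it's symmetric under z → −z, forcing even powers of z.
3. Reading off the gridlines: among the integer gridlines, it crosses the z-axis at z ∈ {-1, 1}.
4. Together with the visible shape, these determine p as stated.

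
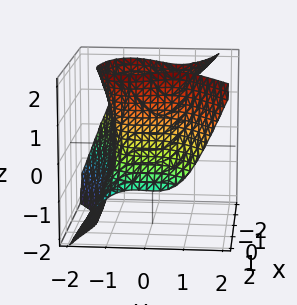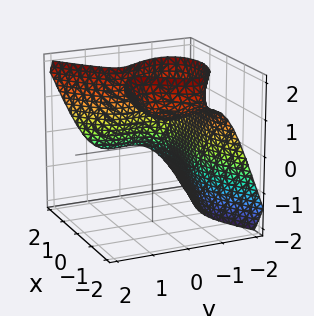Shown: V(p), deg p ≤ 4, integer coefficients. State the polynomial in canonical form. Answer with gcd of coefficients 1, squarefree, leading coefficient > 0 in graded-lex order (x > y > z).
x^3 + 2*x^2*z - 3*y^3 + y*z^2 - 3

1. Degree: no degree-2 surface has this shape, so deg p = 3.
2. From the visible intercepts: one y-axis crossing is at y = -1; the surface avoids every integer z-axis point in the box.
3. These observations pin down the coefficients.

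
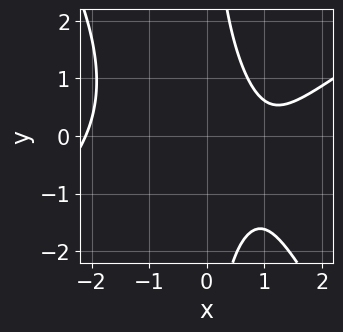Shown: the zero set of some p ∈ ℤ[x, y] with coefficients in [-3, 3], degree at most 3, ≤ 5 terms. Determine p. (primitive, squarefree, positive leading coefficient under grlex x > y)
x^3 - x^2*y - x*y^2 - 3*x + 3

deg p = 3. The shape is more complex than any degree-2 curve.
Observable constraints: no x-intercept at any integer in the box; it misses every integer gridline on the y-axis.
The integer polynomial consistent with all of this is the stated p.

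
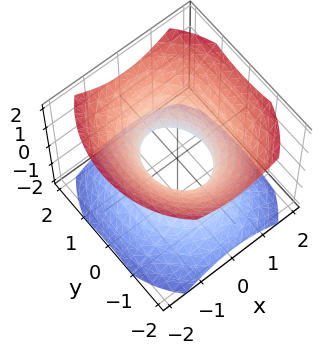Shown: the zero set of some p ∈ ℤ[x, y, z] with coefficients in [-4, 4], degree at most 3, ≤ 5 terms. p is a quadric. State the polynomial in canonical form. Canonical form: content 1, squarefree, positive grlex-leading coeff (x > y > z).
3*x^2 + 2*y^2 - 3*z^2 - 2

1. deg p = 2. An hourglass — one-sheet hyperboloid; a quadric.
2. Symmetries: it's symmetric under y → −y, forcing even powers of y; it's symmetric under x → −x, forcing even powers of x; mirror symmetry z ↦ −z ⇒ only even powers of z.
3. From the axis intercepts and sections: it misses every integer gridline on the z-axis; the y-axis gridline crossings are at y ∈ {-1, 1}.
4. Together with the visible shape, these determine p as stated.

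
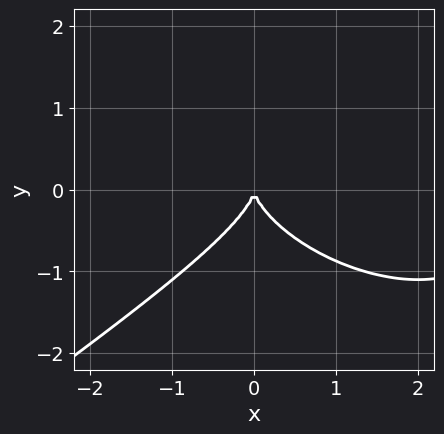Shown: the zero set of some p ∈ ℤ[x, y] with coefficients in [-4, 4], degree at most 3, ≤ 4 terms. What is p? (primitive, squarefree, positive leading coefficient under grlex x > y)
x^3 - 3*y^3 - 3*x^2

1. Degree: a generic line meets the curve in up to 3 points, so deg p = 3.
2. From the visible intercepts: it crosses the x-axis at the gridline x = 0; it meets the y-axis at y = 0 (among the integer gridlines).
3. Putting this together gives p.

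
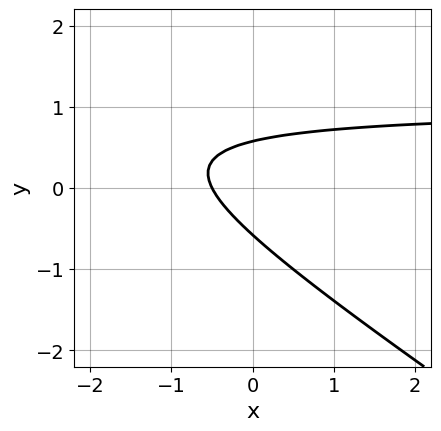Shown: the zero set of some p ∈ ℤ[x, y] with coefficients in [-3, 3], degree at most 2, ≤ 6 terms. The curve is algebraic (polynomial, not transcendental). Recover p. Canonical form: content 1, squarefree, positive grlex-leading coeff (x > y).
1. deg p = 2.
2. Matching integer coefficients to the picture gives p.

2*x*y + 3*y^2 - 2*x - 1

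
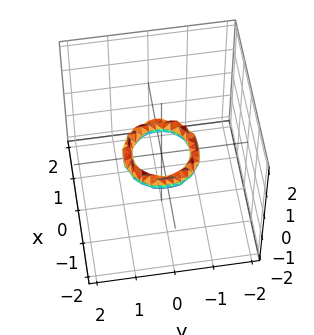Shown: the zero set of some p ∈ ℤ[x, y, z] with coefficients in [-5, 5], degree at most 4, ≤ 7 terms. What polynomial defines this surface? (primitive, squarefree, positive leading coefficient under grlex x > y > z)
2*x^4 + 4*x^2*y^2 + 2*y^4 - 3*x^2 - 3*y^2 + 2*z^2 + 1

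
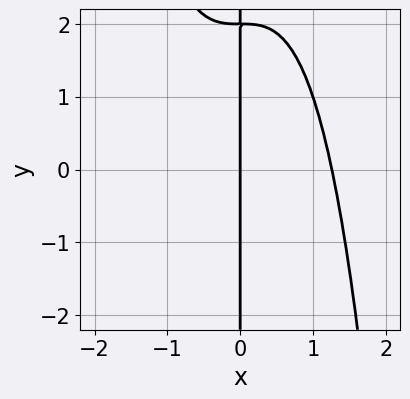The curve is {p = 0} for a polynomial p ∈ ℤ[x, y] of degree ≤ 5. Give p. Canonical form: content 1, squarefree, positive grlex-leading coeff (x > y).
1. The degree is 4 — the shape is more complex than any degree-3 curve.
2. Observable constraints: every point of the y-axis in the box is on the curve; one x-axis crossing is at x = 0.
3. Solving for integer coefficients yields p as stated.

x^4 + x*y - 2*x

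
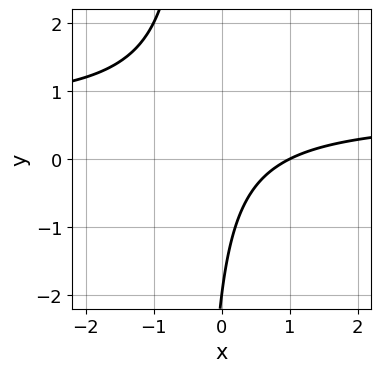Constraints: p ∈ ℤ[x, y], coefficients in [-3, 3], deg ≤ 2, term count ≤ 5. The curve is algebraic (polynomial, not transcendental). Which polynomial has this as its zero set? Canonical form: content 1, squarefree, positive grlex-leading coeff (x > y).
3*x*y - 2*x + y + 2

First, the degree is 2 — no degree-1 curve has this shape.
Then, against the integer gridlines: one y-axis crossing is at y = -2; it meets the x-axis at x = 1 (among the integer gridlines).
Finally, these observations pin down the coefficients.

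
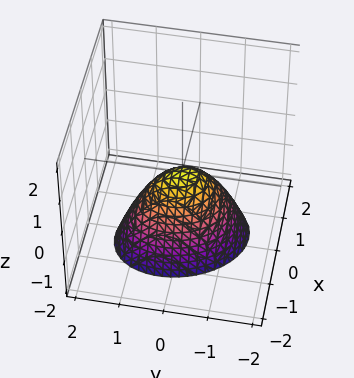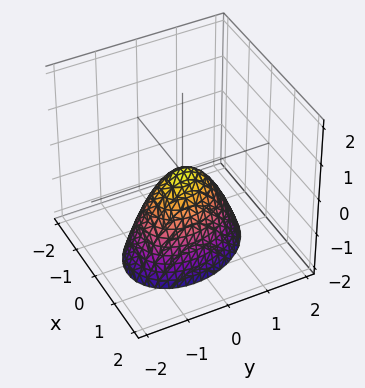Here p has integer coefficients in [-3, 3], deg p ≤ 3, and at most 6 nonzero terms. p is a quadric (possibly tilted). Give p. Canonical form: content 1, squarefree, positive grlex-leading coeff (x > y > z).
First, the degree is 2 — the shape is more complex than any degree-1 surface.
Next, observable constraints: one z-axis crossing is at z = 0; one x-axis crossing is at x = 0; it meets the y-axis at y = 0 (among the integer gridlines).
Finally, assembling these constraints gives the stated polynomial.

3*x^2 + x*y + 2*y^2 + 2*z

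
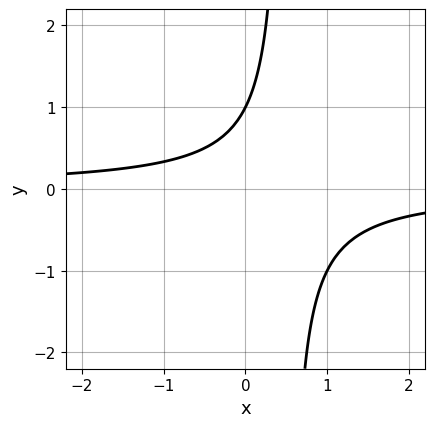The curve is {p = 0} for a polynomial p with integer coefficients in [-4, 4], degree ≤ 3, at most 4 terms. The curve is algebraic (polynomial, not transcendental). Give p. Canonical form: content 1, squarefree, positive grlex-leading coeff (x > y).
2*x*y - y + 1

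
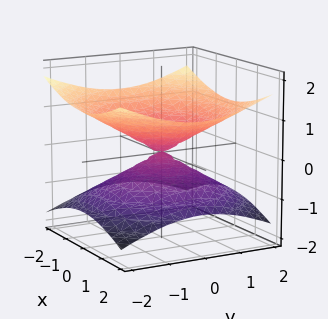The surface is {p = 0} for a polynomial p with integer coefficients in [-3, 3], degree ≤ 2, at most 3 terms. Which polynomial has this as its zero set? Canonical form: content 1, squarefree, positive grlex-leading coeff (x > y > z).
1. Degree: a double cone through the origin; a quadric, so deg p = 2.
2. Symmetries: the z ↦ −z reflection is a symmetry, so z appears only in even powers; the surface is invariant under rotation about z: p = q(x² + y², z).
3. From the visible intercepts: a circular section at z = 1 has radius between 1 and 2; one x-axis crossing is at x = 0; it meets the z-axis at z = 0 (among the integer gridlines).
4. Putting this together gives p.

x^2 + y^2 - 3*z^2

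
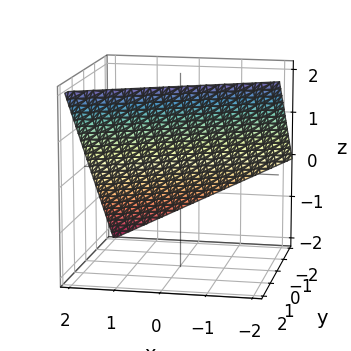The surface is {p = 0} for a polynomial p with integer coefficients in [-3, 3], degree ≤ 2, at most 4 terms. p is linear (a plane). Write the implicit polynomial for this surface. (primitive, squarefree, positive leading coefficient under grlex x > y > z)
x - 2*y + 2*z - 2

Degree: every cross-section is a straight line — this is a plane, so deg p = 1.
Observable constraints: it crosses the y-axis at the gridline y = -1; it meets the x-axis at x = 2 (among the integer gridlines).
Solving for integer coefficients yields p as stated. Check: (0, 0, 1) on the z-axis lies on the surface, and p(0, 0, 1) = 0. ✓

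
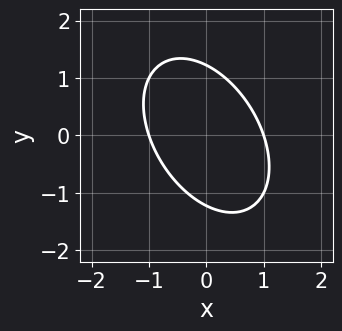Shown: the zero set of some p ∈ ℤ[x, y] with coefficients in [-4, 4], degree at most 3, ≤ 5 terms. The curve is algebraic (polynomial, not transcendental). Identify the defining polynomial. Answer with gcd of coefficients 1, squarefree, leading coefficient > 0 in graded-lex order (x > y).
deg p = 2. The shape is more complex than any degree-1 curve.
From the visible intercepts: among the integer gridlines, it crosses the x-axis at x ∈ {-1, 1}.
These observations pin down the coefficients.

3*x^2 + 2*x*y + 2*y^2 - 3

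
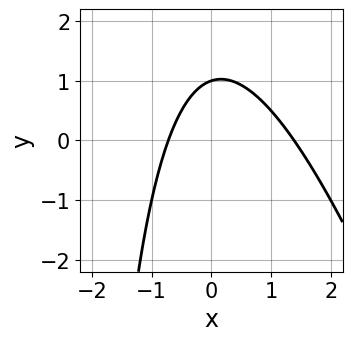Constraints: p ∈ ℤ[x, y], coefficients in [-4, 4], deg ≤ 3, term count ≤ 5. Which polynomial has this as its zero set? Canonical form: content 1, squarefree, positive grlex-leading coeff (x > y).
3*x^2 + x*y - 2*x + 3*y - 3

deg p = 2.
Observable constraints: one y-axis crossing is at y = 1.
These observations pin down the coefficients.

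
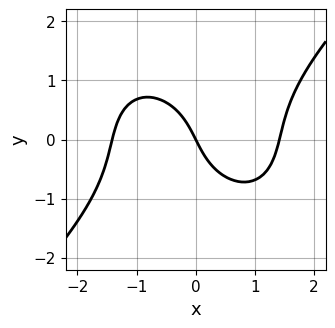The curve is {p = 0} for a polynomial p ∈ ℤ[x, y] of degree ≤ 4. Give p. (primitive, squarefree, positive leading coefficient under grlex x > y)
x^3 - y^3 - 2*x - y

1. The degree is 3 — the shape is more complex than any degree-2 curve.
2. Checking where it meets the axes: it meets the x-axis at x = 0 (among the integer gridlines); one y-axis crossing is at y = 0.
3. Assembling these constraints gives the stated polynomial.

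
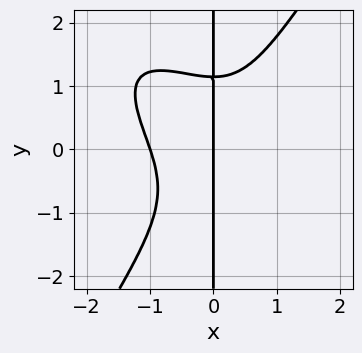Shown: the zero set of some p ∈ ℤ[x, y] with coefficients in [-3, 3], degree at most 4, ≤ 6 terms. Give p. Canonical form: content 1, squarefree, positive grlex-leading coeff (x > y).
Degree: a generic line meets the curve in up to 4 points, so deg p = 4.
From the visible intercepts: the visible y-axis segment lies entirely on the curve; the x-axis gridline crossings are at x ∈ {-1, 0}.
Fitting integer coefficients to these (and the overall shape) gives p.

3*x^4 + 3*x^3*y - 2*x*y^3 + 3*x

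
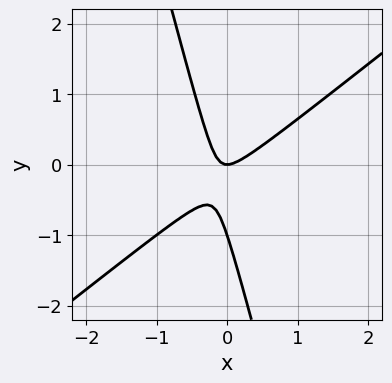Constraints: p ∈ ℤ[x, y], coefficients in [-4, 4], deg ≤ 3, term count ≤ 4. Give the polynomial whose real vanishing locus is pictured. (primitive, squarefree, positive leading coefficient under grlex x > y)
3*x^2 - 3*x*y - y^2 - y

1. deg p = 2. A generic line meets the curve in up to 2 points.
2. Observable constraints: it meets the x-axis at x = 0 (among the integer gridlines); among the integer gridlines, it crosses the y-axis at y ∈ {-1, 0}.
3. Fitting integer coefficients to these (and the overall shape) gives p.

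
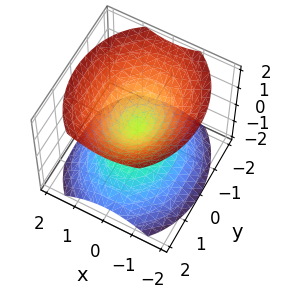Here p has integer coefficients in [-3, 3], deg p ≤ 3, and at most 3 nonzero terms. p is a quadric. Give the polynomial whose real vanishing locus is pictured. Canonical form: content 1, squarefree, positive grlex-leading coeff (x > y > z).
3*x^2 + 2*y^2 - 3*z^2

1. There are 2 components.
2. deg p = 2.
3. Symmetries: it's symmetric under z → −z, forcing even powers of z; mirror symmetry x ↦ −x ⇒ only even powers of x; the y ↦ −y reflection is a symmetry, so y appears only in even powers.
4. Against the integer gridlines: one y-axis crossing is at y = 0; it crosses the z-axis at the gridline z = 0; it meets the x-axis at x = 0 (among the integer gridlines).
5. Solving for integer coefficients yields p as stated.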